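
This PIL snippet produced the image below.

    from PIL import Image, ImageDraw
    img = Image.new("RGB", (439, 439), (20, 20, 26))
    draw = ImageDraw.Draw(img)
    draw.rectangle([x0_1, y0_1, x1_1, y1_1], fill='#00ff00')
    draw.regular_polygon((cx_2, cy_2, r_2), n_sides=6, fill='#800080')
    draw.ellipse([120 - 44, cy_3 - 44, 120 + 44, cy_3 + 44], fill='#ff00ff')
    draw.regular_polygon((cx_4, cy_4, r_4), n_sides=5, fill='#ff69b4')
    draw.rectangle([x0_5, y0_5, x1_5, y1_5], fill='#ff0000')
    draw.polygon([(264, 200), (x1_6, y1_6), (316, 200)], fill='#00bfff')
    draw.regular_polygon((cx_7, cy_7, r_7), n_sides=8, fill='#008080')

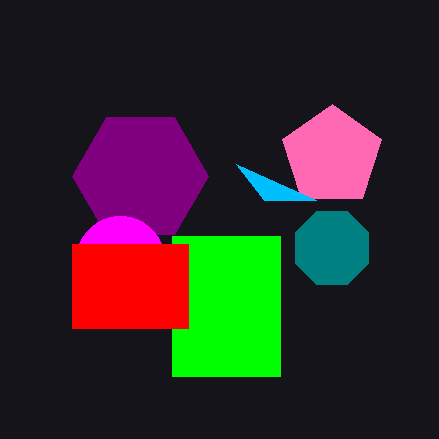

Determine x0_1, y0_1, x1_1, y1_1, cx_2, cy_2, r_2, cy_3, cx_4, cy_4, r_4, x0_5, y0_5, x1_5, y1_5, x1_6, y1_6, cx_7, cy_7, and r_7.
x0_1 = 172, y0_1 = 236, x1_1 = 280, y1_1 = 376, cx_2 = 140, cy_2 = 176, r_2 = 68, cy_3 = 260, cx_4 = 332, cy_4 = 156, r_4 = 52, x0_5 = 72, y0_5 = 244, x1_5 = 188, y1_5 = 328, x1_6 = 236, y1_6 = 164, cx_7 = 332, cy_7 = 248, r_7 = 40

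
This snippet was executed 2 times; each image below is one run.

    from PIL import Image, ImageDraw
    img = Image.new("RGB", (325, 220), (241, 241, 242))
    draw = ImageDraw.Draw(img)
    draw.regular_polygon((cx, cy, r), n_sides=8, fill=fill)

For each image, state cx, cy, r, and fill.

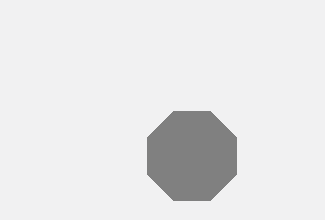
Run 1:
cx = 192
cy = 156
r = 48
fill = 'gray'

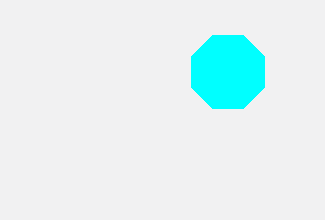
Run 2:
cx = 228, cy = 72, r = 40, fill = 'cyan'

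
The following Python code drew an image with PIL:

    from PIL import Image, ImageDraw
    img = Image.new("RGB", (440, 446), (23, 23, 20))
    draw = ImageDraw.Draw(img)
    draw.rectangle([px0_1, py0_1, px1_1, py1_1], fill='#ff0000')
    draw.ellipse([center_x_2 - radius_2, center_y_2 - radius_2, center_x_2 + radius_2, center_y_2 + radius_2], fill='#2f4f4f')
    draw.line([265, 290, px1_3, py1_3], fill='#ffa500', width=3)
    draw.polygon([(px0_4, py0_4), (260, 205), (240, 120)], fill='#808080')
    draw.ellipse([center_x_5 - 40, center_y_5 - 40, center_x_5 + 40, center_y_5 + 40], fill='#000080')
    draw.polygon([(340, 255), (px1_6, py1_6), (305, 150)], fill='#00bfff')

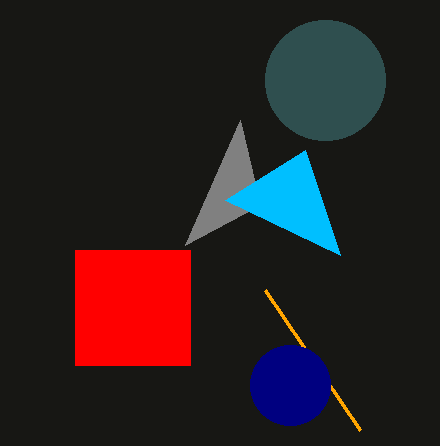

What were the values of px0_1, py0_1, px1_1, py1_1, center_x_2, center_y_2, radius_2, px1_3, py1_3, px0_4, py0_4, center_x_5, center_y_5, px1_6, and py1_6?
px0_1 = 75, py0_1 = 250, px1_1 = 190, py1_1 = 365, center_x_2 = 325, center_y_2 = 80, radius_2 = 60, px1_3 = 360, py1_3 = 430, px0_4 = 185, py0_4 = 245, center_x_5 = 290, center_y_5 = 385, px1_6 = 225, py1_6 = 200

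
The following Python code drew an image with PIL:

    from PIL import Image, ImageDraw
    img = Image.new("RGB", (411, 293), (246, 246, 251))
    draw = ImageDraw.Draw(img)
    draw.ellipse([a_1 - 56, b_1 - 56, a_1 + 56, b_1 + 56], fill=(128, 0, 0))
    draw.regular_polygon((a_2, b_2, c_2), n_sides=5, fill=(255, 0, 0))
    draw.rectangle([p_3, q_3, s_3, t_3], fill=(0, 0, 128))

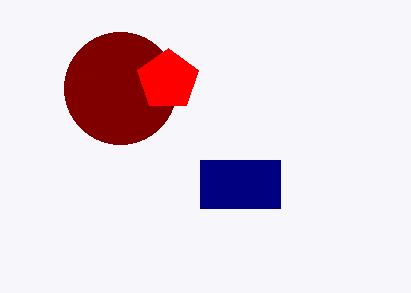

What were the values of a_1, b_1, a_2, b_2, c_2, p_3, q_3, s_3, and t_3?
a_1 = 120, b_1 = 88, a_2 = 168, b_2 = 80, c_2 = 32, p_3 = 200, q_3 = 160, s_3 = 280, t_3 = 208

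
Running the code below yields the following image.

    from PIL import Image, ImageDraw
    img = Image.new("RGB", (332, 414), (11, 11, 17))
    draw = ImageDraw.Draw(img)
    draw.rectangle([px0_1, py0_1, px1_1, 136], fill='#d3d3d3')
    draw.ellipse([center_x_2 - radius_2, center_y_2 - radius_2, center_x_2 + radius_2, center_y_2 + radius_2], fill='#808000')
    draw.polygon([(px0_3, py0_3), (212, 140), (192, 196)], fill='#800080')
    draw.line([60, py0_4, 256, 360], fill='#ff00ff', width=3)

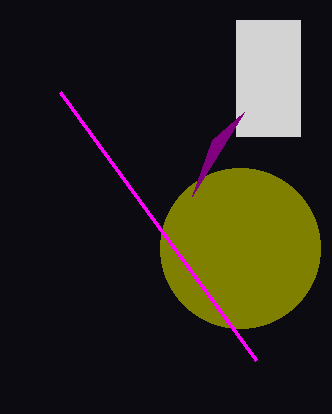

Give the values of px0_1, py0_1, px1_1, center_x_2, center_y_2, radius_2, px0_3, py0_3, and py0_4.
px0_1 = 236, py0_1 = 20, px1_1 = 300, center_x_2 = 240, center_y_2 = 248, radius_2 = 80, px0_3 = 244, py0_3 = 112, py0_4 = 92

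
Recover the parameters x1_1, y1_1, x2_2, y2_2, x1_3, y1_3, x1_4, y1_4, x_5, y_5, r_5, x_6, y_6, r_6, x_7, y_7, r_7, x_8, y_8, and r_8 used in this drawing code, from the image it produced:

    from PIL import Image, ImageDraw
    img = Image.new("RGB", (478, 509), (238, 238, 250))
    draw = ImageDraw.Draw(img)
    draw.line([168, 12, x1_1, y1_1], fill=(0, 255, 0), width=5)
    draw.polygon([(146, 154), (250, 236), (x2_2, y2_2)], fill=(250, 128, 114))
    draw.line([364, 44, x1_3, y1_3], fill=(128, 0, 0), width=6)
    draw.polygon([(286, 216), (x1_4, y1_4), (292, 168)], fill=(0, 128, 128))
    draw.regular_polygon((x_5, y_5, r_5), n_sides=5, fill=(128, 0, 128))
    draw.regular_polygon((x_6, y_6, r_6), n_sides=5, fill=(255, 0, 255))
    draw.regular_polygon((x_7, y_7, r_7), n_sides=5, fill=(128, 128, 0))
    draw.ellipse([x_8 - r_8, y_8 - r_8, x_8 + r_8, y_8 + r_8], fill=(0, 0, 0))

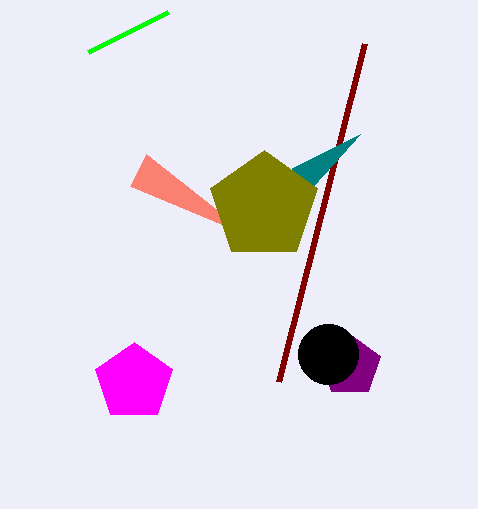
x1_1 = 88
y1_1 = 52
x2_2 = 130
y2_2 = 186
x1_3 = 278
y1_3 = 382
x1_4 = 360
y1_4 = 134
x_5 = 350
y_5 = 366
r_5 = 32
x_6 = 134
y_6 = 382
r_6 = 40
x_7 = 264
y_7 = 206
r_7 = 56
x_8 = 328
y_8 = 354
r_8 = 30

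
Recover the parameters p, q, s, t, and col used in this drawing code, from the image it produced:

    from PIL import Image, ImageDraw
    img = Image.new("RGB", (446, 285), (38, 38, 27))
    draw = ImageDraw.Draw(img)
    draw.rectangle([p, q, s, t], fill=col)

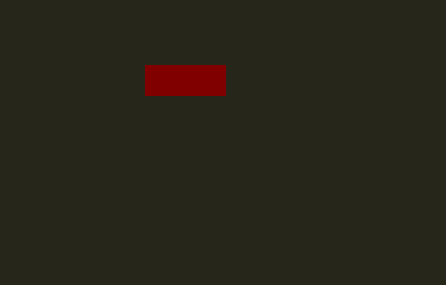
p = 145; q = 65; s = 225; t = 95; col = 'maroon'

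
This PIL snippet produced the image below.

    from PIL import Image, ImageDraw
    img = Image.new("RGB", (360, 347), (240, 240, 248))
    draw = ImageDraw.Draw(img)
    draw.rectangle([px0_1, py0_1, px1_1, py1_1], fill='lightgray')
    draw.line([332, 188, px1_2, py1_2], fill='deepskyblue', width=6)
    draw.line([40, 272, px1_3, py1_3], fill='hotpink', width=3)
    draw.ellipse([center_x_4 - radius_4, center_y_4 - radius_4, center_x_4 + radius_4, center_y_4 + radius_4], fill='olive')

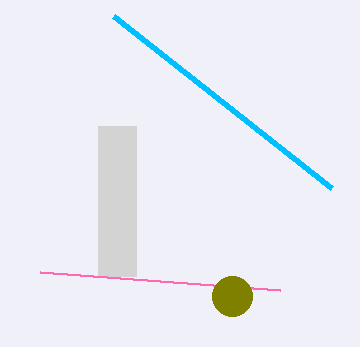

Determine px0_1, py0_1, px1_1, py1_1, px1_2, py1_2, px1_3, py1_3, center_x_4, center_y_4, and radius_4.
px0_1 = 98
py0_1 = 126
px1_1 = 136
py1_1 = 276
px1_2 = 114
py1_2 = 16
px1_3 = 280
py1_3 = 290
center_x_4 = 232
center_y_4 = 296
radius_4 = 20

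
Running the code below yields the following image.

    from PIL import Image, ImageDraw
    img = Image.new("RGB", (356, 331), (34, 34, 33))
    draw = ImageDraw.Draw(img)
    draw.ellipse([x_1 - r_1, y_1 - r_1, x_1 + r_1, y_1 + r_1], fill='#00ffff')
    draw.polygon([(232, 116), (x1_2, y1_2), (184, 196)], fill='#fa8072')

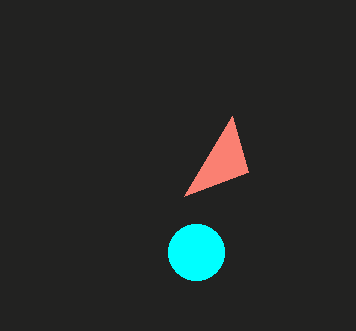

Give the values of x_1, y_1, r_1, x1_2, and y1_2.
x_1 = 196, y_1 = 252, r_1 = 28, x1_2 = 248, y1_2 = 172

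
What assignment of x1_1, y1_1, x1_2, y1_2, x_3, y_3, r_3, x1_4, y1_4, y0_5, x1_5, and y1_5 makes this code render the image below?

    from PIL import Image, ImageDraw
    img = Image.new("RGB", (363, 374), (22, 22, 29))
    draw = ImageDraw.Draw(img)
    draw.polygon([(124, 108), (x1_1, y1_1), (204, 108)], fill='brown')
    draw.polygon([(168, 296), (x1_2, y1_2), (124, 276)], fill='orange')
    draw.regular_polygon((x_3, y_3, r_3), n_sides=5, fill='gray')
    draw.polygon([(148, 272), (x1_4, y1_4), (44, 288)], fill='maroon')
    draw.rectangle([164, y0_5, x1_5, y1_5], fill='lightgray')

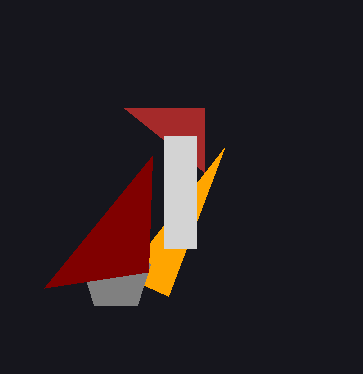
x1_1 = 204, y1_1 = 172, x1_2 = 224, y1_2 = 148, x_3 = 116, y_3 = 276, r_3 = 36, x1_4 = 152, y1_4 = 156, y0_5 = 136, x1_5 = 196, y1_5 = 248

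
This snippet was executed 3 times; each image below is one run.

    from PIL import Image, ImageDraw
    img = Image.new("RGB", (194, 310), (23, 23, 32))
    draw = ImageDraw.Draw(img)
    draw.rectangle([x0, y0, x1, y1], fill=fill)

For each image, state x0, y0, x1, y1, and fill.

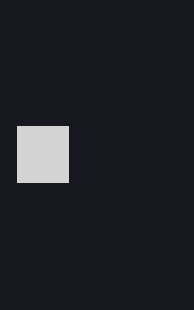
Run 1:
x0 = 17, y0 = 126, x1 = 68, y1 = 182, fill = 'lightgray'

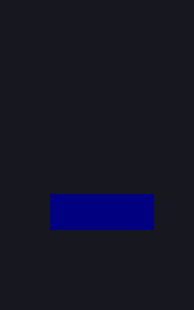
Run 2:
x0 = 50, y0 = 194, x1 = 153, y1 = 229, fill = 'navy'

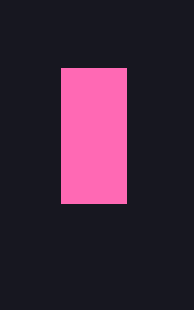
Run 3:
x0 = 61; y0 = 68; x1 = 126; y1 = 203; fill = 'hotpink'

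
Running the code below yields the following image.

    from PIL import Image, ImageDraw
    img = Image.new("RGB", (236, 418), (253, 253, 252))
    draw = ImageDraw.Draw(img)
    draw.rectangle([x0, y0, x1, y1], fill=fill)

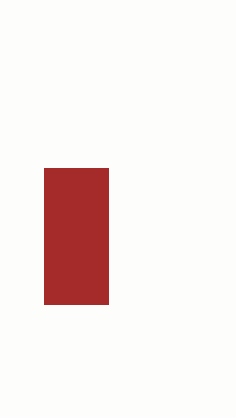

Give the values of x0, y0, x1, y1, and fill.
x0 = 44, y0 = 168, x1 = 108, y1 = 304, fill = 'brown'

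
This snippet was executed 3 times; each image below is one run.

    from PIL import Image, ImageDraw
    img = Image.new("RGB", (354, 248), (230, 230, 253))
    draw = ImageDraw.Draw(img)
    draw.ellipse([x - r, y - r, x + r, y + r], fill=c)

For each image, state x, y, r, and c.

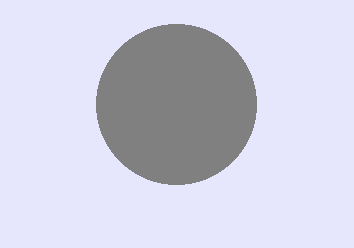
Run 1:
x = 176, y = 104, r = 80, c = 'gray'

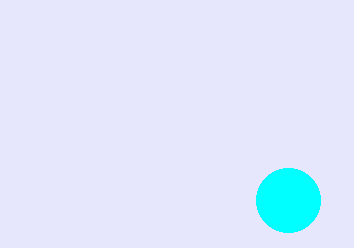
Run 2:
x = 288, y = 200, r = 32, c = 'cyan'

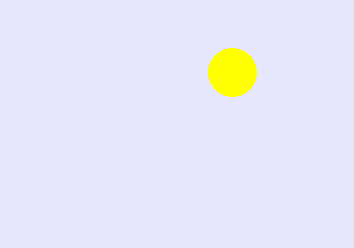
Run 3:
x = 232, y = 72, r = 24, c = 'yellow'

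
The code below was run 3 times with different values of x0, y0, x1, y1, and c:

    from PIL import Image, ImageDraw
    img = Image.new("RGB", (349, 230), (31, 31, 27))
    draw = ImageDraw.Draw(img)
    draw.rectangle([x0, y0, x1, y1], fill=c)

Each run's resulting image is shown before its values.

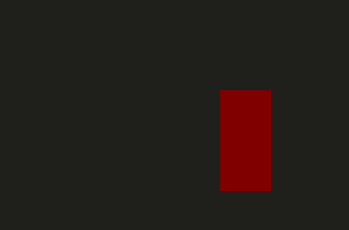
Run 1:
x0 = 220, y0 = 90, x1 = 270, y1 = 190, c = 'maroon'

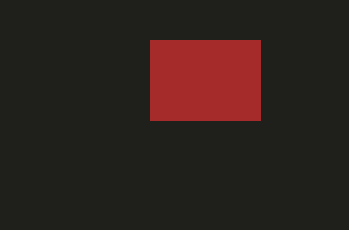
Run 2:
x0 = 150; y0 = 40; x1 = 260; y1 = 120; c = 'brown'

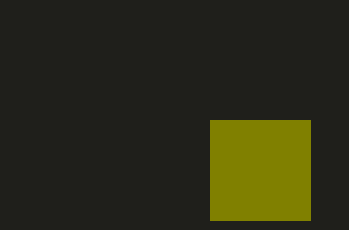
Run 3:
x0 = 210
y0 = 120
x1 = 310
y1 = 220
c = 'olive'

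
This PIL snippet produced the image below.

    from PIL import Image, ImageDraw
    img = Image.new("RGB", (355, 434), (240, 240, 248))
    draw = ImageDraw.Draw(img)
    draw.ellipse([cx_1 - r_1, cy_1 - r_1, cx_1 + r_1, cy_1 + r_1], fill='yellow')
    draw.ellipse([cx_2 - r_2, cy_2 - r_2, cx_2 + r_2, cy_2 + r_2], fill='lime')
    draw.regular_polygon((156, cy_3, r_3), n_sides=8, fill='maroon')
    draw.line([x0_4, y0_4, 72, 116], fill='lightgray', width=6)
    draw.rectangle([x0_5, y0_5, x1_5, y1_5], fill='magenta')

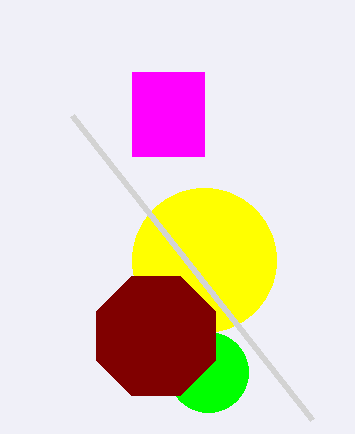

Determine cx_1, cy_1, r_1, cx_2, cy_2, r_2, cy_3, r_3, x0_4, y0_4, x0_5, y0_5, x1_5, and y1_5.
cx_1 = 204; cy_1 = 260; r_1 = 72; cx_2 = 208; cy_2 = 372; r_2 = 40; cy_3 = 336; r_3 = 64; x0_4 = 312; y0_4 = 420; x0_5 = 132; y0_5 = 72; x1_5 = 204; y1_5 = 156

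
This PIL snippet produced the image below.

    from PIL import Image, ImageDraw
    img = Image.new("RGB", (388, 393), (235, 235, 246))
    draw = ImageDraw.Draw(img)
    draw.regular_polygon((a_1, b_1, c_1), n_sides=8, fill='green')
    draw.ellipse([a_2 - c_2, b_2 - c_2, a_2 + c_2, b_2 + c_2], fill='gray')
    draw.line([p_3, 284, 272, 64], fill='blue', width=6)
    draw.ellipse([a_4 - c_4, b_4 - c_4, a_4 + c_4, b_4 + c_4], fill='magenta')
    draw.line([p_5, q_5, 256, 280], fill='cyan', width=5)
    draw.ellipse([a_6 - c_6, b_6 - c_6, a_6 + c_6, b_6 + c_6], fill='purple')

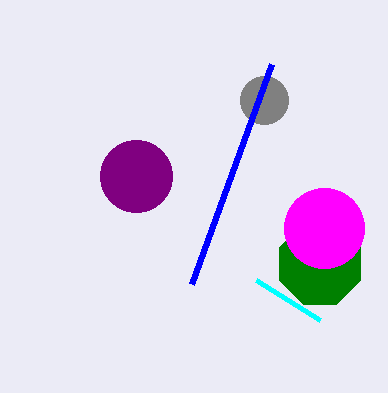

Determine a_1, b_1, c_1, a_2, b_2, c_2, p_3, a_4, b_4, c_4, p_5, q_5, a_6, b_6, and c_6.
a_1 = 320
b_1 = 264
c_1 = 44
a_2 = 264
b_2 = 100
c_2 = 24
p_3 = 192
a_4 = 324
b_4 = 228
c_4 = 40
p_5 = 320
q_5 = 320
a_6 = 136
b_6 = 176
c_6 = 36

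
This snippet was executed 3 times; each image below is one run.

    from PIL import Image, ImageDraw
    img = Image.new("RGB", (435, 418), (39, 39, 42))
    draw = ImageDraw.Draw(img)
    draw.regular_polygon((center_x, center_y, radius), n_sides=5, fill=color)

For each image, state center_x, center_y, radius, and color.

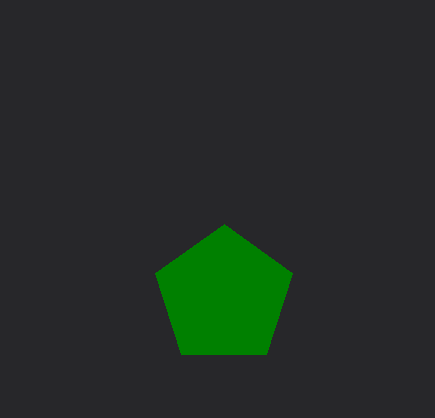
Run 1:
center_x = 224
center_y = 296
radius = 72
color = 'green'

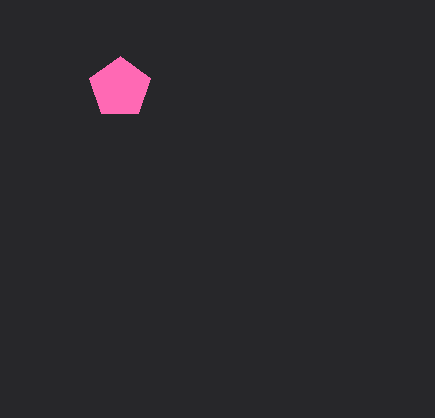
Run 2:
center_x = 120; center_y = 88; radius = 32; color = 'hotpink'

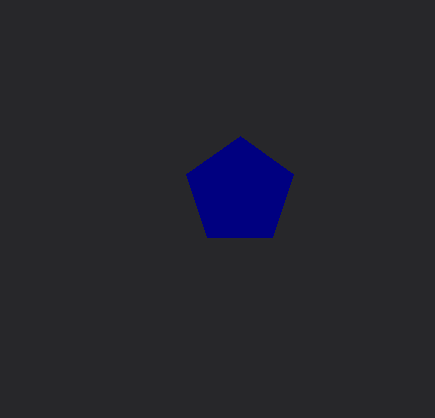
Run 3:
center_x = 240
center_y = 192
radius = 56
color = 'navy'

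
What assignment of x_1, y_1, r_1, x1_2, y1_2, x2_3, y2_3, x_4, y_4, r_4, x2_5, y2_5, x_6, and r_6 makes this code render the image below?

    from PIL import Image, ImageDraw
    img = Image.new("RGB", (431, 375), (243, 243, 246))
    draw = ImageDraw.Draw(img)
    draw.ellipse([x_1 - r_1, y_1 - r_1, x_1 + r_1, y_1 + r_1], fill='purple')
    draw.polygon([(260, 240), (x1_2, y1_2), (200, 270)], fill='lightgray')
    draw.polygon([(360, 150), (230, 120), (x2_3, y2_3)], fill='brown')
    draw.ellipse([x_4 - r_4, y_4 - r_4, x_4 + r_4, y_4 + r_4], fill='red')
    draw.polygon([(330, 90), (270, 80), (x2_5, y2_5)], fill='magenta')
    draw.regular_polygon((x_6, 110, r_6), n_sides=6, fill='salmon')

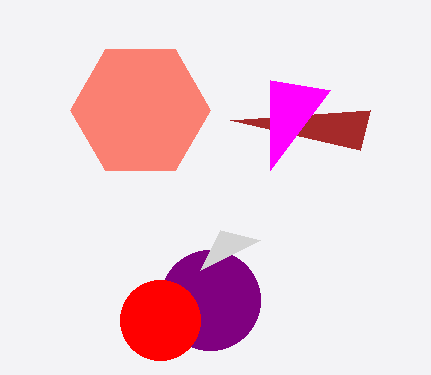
x_1 = 210; y_1 = 300; r_1 = 50; x1_2 = 220; y1_2 = 230; x2_3 = 370; y2_3 = 110; x_4 = 160; y_4 = 320; r_4 = 40; x2_5 = 270; y2_5 = 170; x_6 = 140; r_6 = 70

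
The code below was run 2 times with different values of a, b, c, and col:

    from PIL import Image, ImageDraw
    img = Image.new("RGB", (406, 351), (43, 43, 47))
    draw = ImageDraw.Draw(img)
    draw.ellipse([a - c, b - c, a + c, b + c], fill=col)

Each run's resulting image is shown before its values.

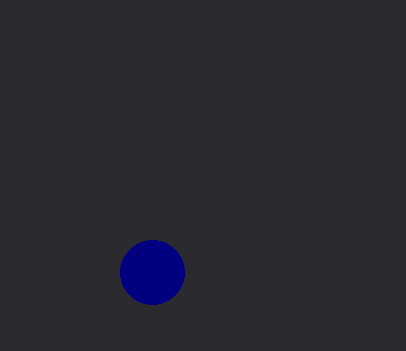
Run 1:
a = 152
b = 272
c = 32
col = 'navy'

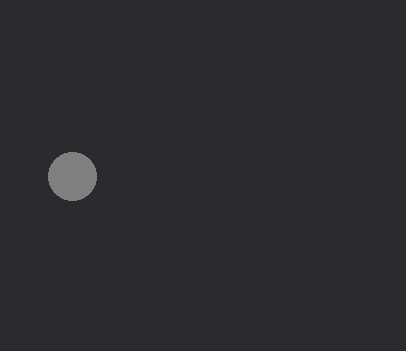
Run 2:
a = 72
b = 176
c = 24
col = 'gray'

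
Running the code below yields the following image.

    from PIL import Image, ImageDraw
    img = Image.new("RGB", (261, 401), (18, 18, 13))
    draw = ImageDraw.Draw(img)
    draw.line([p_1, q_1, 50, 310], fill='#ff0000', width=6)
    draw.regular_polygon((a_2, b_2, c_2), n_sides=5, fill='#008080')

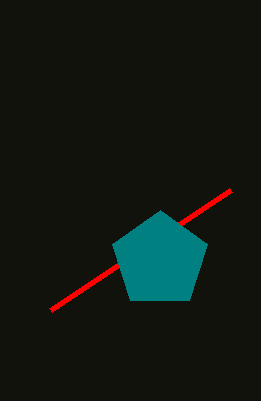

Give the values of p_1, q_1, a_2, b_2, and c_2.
p_1 = 230, q_1 = 190, a_2 = 160, b_2 = 260, c_2 = 50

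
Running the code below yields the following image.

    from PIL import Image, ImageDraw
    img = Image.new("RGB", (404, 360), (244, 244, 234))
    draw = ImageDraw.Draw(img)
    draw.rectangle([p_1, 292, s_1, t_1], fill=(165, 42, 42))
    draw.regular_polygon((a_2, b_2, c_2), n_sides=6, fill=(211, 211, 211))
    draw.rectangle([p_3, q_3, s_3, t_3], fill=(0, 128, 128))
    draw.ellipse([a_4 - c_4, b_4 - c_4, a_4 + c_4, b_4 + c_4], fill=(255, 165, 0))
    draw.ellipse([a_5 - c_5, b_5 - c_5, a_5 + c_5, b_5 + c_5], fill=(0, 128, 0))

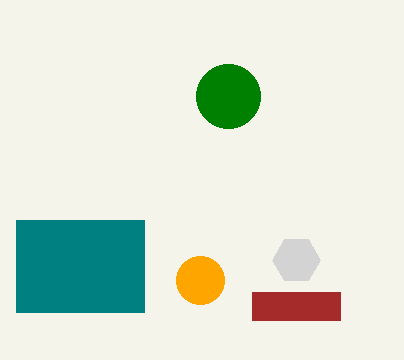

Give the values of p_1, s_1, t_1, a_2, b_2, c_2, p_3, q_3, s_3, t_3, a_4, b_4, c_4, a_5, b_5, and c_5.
p_1 = 252; s_1 = 340; t_1 = 320; a_2 = 296; b_2 = 260; c_2 = 24; p_3 = 16; q_3 = 220; s_3 = 144; t_3 = 312; a_4 = 200; b_4 = 280; c_4 = 24; a_5 = 228; b_5 = 96; c_5 = 32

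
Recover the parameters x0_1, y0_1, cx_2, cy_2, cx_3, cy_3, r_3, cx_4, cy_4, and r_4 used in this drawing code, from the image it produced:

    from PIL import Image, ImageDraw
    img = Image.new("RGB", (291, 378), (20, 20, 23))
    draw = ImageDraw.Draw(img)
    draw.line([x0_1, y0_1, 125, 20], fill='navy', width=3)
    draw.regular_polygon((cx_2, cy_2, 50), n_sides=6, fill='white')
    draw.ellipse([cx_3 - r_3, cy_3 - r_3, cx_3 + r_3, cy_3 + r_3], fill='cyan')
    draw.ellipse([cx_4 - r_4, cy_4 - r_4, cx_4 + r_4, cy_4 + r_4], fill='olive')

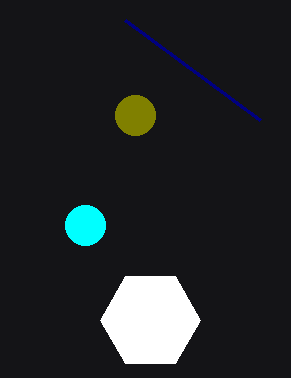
x0_1 = 260
y0_1 = 120
cx_2 = 150
cy_2 = 320
cx_3 = 85
cy_3 = 225
r_3 = 20
cx_4 = 135
cy_4 = 115
r_4 = 20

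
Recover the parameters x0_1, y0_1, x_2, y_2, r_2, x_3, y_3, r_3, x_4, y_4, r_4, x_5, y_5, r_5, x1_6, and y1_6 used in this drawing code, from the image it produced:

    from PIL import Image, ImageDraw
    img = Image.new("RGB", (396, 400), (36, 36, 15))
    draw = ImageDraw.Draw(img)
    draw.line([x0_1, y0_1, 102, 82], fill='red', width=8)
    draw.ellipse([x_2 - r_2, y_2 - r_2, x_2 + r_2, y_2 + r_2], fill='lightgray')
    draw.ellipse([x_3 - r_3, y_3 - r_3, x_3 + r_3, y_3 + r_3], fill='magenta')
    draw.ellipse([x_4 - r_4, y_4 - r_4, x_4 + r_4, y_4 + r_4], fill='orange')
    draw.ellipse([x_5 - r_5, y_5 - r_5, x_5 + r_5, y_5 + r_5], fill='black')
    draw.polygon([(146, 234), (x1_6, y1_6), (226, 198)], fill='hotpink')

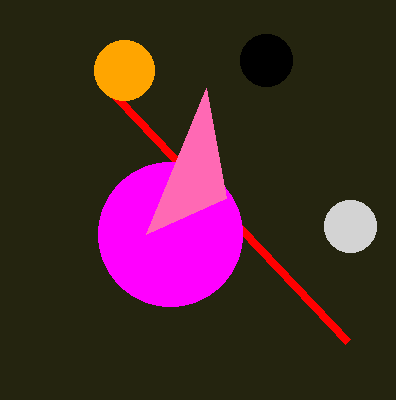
x0_1 = 348, y0_1 = 342, x_2 = 350, y_2 = 226, r_2 = 26, x_3 = 170, y_3 = 234, r_3 = 72, x_4 = 124, y_4 = 70, r_4 = 30, x_5 = 266, y_5 = 60, r_5 = 26, x1_6 = 206, y1_6 = 88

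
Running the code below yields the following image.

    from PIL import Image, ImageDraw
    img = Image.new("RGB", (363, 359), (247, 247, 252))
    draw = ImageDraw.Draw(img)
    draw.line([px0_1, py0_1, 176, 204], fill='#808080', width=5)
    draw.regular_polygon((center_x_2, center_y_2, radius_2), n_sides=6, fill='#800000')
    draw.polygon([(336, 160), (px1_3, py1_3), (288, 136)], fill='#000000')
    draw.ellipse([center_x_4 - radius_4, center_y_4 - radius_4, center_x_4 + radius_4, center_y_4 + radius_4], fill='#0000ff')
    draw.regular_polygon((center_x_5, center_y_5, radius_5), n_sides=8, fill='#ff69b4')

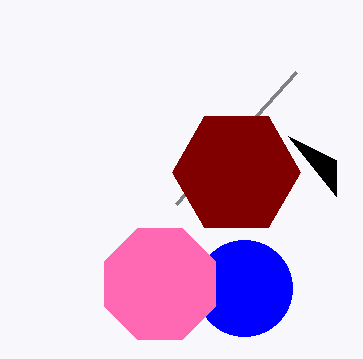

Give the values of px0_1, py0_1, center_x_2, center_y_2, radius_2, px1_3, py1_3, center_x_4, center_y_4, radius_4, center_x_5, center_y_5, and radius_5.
px0_1 = 296, py0_1 = 72, center_x_2 = 236, center_y_2 = 172, radius_2 = 64, px1_3 = 336, py1_3 = 196, center_x_4 = 244, center_y_4 = 288, radius_4 = 48, center_x_5 = 160, center_y_5 = 284, radius_5 = 60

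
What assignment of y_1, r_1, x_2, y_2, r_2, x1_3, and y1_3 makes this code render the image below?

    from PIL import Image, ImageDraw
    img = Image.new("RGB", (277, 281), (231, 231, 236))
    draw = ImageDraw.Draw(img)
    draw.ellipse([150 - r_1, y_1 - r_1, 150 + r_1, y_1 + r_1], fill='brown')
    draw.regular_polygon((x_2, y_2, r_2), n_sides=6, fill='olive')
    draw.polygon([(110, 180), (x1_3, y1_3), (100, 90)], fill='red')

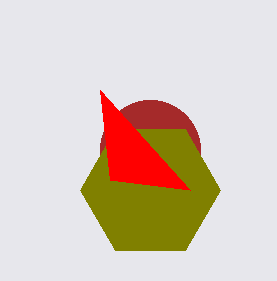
y_1 = 150; r_1 = 50; x_2 = 150; y_2 = 190; r_2 = 70; x1_3 = 190; y1_3 = 190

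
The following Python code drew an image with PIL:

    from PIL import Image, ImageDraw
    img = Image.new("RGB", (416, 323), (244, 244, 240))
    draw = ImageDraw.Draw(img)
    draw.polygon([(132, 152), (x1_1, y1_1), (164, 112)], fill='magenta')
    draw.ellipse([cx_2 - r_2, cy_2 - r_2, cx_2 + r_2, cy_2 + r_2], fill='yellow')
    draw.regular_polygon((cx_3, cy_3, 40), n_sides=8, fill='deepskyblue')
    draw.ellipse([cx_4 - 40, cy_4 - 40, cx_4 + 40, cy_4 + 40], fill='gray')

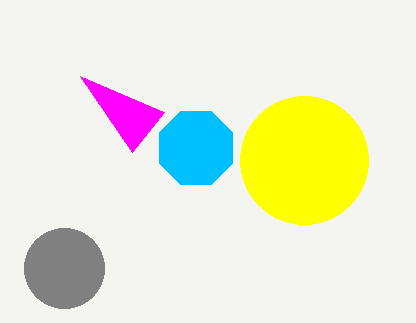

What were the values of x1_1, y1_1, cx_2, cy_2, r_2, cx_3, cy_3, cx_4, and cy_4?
x1_1 = 80
y1_1 = 76
cx_2 = 304
cy_2 = 160
r_2 = 64
cx_3 = 196
cy_3 = 148
cx_4 = 64
cy_4 = 268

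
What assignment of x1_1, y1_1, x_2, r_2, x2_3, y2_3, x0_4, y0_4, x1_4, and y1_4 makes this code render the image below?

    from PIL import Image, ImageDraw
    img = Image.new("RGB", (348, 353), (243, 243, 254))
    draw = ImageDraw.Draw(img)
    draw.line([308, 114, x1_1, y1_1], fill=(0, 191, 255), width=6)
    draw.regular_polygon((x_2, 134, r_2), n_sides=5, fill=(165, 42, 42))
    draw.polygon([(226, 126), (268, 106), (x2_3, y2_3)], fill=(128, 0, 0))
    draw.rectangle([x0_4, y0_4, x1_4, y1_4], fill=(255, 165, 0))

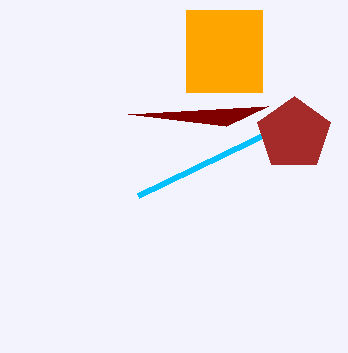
x1_1 = 138; y1_1 = 196; x_2 = 294; r_2 = 38; x2_3 = 128; y2_3 = 114; x0_4 = 186; y0_4 = 10; x1_4 = 262; y1_4 = 92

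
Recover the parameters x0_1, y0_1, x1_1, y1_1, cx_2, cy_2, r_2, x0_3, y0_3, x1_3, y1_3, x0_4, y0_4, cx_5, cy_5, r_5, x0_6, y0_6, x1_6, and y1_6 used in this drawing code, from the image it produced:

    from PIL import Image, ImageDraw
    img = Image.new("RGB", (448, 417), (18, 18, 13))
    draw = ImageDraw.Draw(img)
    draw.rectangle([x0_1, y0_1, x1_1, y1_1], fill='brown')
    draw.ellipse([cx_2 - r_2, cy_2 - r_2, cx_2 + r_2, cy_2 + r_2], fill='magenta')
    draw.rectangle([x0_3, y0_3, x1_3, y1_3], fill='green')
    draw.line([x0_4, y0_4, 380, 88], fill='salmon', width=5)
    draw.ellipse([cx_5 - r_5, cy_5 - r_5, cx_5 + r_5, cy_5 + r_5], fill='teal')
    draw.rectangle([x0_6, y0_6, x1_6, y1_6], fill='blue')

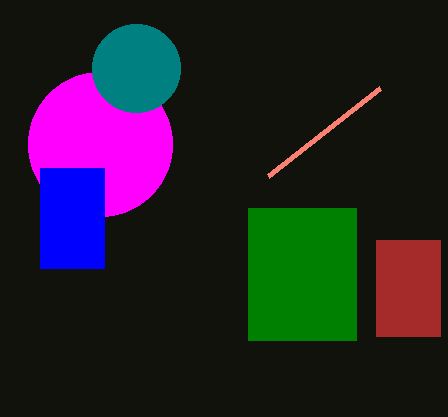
x0_1 = 376
y0_1 = 240
x1_1 = 440
y1_1 = 336
cx_2 = 100
cy_2 = 144
r_2 = 72
x0_3 = 248
y0_3 = 208
x1_3 = 356
y1_3 = 340
x0_4 = 268
y0_4 = 176
cx_5 = 136
cy_5 = 68
r_5 = 44
x0_6 = 40
y0_6 = 168
x1_6 = 104
y1_6 = 268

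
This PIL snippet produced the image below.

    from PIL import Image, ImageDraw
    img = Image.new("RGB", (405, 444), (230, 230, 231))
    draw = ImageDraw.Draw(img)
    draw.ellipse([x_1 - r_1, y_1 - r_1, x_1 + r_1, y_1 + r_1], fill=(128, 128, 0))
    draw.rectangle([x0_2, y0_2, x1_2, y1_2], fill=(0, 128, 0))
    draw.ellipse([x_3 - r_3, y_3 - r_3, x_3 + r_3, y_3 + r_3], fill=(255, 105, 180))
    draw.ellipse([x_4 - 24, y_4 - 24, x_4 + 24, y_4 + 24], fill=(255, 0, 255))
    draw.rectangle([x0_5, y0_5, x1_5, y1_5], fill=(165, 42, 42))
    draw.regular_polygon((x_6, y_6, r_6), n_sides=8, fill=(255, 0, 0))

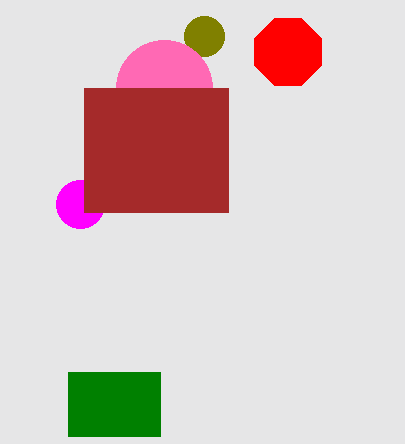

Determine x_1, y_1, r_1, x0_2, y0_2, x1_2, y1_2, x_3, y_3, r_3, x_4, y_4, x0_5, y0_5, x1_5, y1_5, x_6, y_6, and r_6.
x_1 = 204; y_1 = 36; r_1 = 20; x0_2 = 68; y0_2 = 372; x1_2 = 160; y1_2 = 436; x_3 = 164; y_3 = 88; r_3 = 48; x_4 = 80; y_4 = 204; x0_5 = 84; y0_5 = 88; x1_5 = 228; y1_5 = 212; x_6 = 288; y_6 = 52; r_6 = 36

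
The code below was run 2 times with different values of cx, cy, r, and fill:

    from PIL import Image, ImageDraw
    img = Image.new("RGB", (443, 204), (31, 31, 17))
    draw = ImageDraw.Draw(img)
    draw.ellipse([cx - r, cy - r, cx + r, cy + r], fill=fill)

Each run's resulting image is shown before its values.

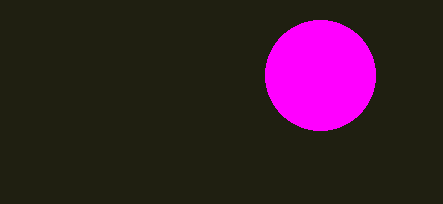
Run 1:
cx = 320; cy = 75; r = 55; fill = 'magenta'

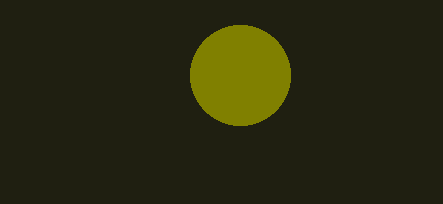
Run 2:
cx = 240
cy = 75
r = 50
fill = 'olive'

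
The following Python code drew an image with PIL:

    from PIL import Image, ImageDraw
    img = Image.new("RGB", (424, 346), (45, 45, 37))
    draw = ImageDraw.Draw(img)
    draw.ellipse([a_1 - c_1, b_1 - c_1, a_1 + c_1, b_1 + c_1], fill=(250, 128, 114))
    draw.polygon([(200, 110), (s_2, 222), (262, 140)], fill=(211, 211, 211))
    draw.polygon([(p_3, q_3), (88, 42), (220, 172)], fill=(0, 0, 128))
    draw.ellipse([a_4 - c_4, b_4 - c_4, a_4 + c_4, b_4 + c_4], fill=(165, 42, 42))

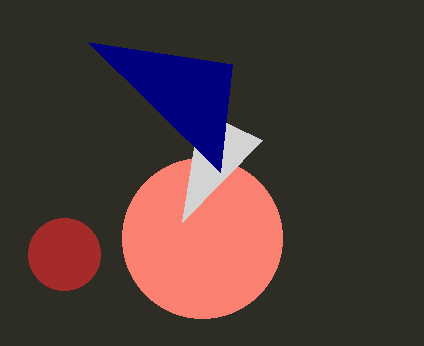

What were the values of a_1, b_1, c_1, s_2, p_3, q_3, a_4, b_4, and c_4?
a_1 = 202; b_1 = 238; c_1 = 80; s_2 = 182; p_3 = 232; q_3 = 64; a_4 = 64; b_4 = 254; c_4 = 36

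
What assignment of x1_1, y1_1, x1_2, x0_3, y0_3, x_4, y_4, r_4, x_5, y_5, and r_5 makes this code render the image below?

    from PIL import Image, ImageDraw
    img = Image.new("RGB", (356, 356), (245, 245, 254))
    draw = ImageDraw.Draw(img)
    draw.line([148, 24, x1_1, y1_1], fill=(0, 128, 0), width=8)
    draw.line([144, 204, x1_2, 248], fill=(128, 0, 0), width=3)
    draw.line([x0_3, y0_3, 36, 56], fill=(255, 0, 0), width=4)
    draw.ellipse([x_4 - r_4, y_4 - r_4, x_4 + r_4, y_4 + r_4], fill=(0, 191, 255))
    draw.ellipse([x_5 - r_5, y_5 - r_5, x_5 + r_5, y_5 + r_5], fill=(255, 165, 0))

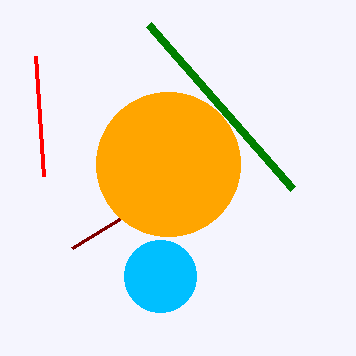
x1_1 = 292, y1_1 = 188, x1_2 = 72, x0_3 = 44, y0_3 = 176, x_4 = 160, y_4 = 276, r_4 = 36, x_5 = 168, y_5 = 164, r_5 = 72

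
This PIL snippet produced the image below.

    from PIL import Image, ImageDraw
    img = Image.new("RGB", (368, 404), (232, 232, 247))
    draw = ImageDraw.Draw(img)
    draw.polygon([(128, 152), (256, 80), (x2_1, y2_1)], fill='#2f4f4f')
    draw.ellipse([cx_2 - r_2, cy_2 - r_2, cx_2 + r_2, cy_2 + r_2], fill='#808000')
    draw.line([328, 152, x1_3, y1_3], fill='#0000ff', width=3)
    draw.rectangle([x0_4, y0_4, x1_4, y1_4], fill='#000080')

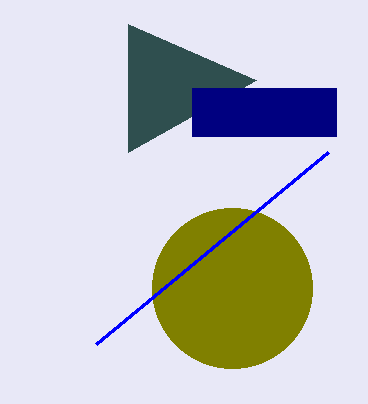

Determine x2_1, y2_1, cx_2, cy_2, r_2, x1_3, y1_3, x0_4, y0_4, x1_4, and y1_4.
x2_1 = 128; y2_1 = 24; cx_2 = 232; cy_2 = 288; r_2 = 80; x1_3 = 96; y1_3 = 344; x0_4 = 192; y0_4 = 88; x1_4 = 336; y1_4 = 136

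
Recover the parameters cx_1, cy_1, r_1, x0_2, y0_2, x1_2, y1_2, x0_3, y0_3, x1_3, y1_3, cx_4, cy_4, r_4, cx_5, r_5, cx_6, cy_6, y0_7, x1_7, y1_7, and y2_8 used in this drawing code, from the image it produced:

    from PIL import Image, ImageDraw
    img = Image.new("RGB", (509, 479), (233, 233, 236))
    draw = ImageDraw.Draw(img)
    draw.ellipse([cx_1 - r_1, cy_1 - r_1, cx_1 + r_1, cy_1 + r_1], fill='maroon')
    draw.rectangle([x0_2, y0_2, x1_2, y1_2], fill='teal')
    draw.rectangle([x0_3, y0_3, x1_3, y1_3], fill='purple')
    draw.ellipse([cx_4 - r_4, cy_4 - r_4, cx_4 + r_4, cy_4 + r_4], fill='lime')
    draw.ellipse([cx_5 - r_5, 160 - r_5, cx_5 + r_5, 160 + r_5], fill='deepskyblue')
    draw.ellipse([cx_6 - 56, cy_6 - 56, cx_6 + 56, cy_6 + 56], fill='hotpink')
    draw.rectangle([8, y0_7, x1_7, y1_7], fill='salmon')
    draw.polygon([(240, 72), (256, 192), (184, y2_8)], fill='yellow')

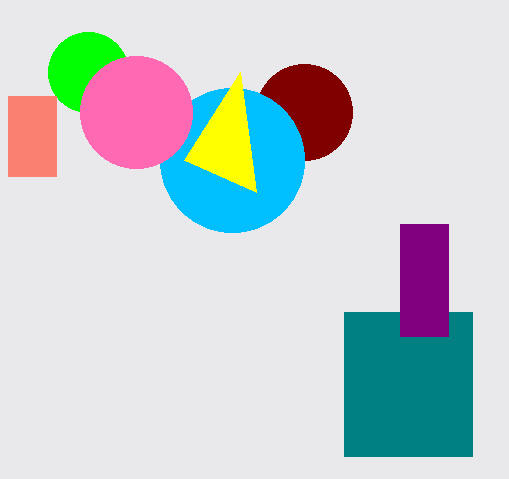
cx_1 = 304, cy_1 = 112, r_1 = 48, x0_2 = 344, y0_2 = 312, x1_2 = 472, y1_2 = 456, x0_3 = 400, y0_3 = 224, x1_3 = 448, y1_3 = 336, cx_4 = 88, cy_4 = 72, r_4 = 40, cx_5 = 232, r_5 = 72, cx_6 = 136, cy_6 = 112, y0_7 = 96, x1_7 = 56, y1_7 = 176, y2_8 = 160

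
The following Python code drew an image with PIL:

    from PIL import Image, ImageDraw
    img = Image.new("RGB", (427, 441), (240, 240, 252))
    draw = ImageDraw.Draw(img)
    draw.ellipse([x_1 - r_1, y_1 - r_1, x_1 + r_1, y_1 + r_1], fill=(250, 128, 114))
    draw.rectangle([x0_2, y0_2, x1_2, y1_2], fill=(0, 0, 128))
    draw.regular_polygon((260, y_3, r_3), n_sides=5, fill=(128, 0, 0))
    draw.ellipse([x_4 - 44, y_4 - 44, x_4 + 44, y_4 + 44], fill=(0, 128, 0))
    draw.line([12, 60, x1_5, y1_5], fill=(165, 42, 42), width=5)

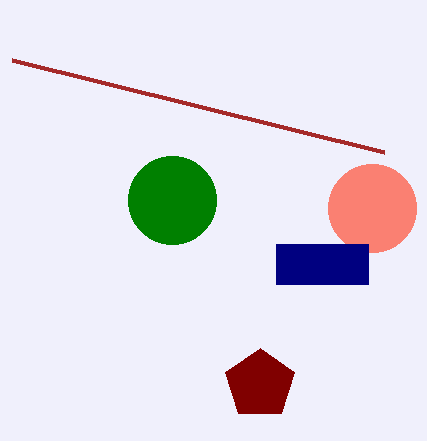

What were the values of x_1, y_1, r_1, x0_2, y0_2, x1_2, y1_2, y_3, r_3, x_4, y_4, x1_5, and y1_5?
x_1 = 372; y_1 = 208; r_1 = 44; x0_2 = 276; y0_2 = 244; x1_2 = 368; y1_2 = 284; y_3 = 384; r_3 = 36; x_4 = 172; y_4 = 200; x1_5 = 384; y1_5 = 152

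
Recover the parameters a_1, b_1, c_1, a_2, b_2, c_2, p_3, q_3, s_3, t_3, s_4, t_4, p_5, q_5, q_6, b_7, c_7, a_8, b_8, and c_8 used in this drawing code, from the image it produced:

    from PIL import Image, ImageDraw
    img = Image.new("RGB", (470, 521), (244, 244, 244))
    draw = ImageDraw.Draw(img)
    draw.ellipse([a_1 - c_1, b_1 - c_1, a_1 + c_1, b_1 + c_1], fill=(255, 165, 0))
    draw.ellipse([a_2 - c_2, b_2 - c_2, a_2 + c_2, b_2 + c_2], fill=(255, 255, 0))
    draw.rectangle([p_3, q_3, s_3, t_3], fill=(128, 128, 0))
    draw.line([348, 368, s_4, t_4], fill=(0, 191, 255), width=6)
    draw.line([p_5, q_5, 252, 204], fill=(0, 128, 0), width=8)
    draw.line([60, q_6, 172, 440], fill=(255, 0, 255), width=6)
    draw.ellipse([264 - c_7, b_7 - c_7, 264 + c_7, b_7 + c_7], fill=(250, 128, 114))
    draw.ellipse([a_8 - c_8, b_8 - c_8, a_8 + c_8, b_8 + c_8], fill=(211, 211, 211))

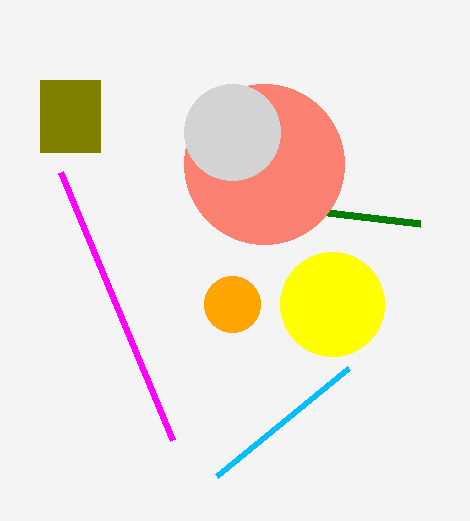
a_1 = 232, b_1 = 304, c_1 = 28, a_2 = 332, b_2 = 304, c_2 = 52, p_3 = 40, q_3 = 80, s_3 = 100, t_3 = 152, s_4 = 216, t_4 = 476, p_5 = 420, q_5 = 224, q_6 = 172, b_7 = 164, c_7 = 80, a_8 = 232, b_8 = 132, c_8 = 48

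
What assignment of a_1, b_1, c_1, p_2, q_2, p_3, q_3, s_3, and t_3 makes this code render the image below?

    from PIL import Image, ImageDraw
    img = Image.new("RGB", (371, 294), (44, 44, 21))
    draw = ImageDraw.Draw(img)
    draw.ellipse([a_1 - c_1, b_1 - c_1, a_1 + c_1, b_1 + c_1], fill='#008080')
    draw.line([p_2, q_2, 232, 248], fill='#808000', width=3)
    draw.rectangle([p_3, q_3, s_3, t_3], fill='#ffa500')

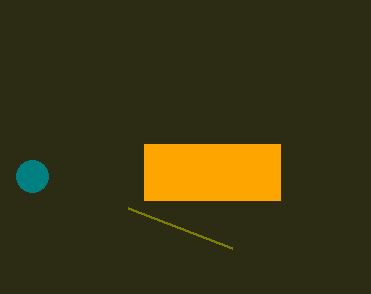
a_1 = 32, b_1 = 176, c_1 = 16, p_2 = 128, q_2 = 208, p_3 = 144, q_3 = 144, s_3 = 280, t_3 = 200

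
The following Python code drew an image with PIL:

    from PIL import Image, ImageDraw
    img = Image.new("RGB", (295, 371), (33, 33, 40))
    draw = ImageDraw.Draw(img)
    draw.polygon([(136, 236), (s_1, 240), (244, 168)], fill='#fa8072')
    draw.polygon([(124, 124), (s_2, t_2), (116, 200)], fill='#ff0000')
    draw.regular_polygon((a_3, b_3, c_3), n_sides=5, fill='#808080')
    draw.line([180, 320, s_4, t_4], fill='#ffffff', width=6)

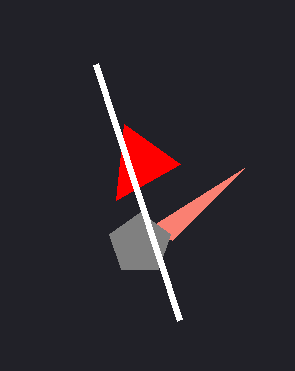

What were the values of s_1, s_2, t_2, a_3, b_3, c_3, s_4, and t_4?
s_1 = 172
s_2 = 180
t_2 = 164
a_3 = 140
b_3 = 244
c_3 = 32
s_4 = 96
t_4 = 64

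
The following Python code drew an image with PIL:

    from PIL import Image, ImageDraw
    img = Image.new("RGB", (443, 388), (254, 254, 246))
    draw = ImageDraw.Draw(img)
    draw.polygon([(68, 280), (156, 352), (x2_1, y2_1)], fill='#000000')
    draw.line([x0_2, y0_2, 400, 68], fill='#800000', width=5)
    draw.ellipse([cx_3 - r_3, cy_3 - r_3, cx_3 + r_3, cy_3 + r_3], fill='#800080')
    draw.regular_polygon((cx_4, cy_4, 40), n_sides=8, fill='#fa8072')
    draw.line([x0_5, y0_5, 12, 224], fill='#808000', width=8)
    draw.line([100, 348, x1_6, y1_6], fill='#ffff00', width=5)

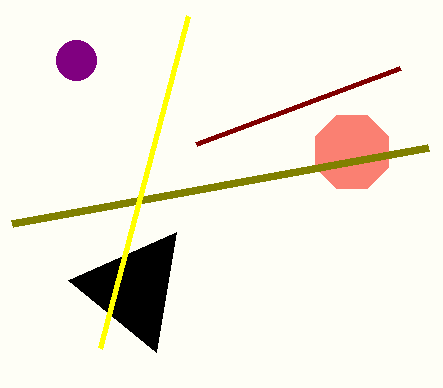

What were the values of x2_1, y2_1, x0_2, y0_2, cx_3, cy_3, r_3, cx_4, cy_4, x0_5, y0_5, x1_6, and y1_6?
x2_1 = 176; y2_1 = 232; x0_2 = 196; y0_2 = 144; cx_3 = 76; cy_3 = 60; r_3 = 20; cx_4 = 352; cy_4 = 152; x0_5 = 428; y0_5 = 148; x1_6 = 188; y1_6 = 16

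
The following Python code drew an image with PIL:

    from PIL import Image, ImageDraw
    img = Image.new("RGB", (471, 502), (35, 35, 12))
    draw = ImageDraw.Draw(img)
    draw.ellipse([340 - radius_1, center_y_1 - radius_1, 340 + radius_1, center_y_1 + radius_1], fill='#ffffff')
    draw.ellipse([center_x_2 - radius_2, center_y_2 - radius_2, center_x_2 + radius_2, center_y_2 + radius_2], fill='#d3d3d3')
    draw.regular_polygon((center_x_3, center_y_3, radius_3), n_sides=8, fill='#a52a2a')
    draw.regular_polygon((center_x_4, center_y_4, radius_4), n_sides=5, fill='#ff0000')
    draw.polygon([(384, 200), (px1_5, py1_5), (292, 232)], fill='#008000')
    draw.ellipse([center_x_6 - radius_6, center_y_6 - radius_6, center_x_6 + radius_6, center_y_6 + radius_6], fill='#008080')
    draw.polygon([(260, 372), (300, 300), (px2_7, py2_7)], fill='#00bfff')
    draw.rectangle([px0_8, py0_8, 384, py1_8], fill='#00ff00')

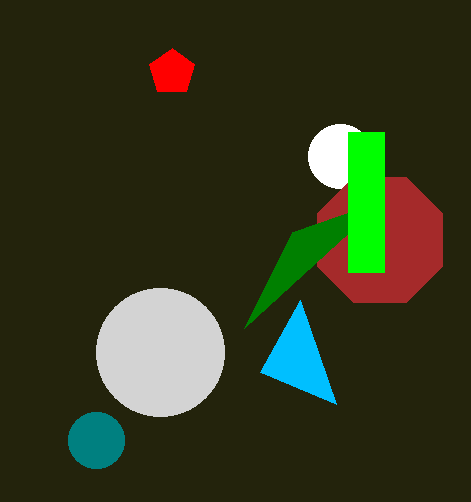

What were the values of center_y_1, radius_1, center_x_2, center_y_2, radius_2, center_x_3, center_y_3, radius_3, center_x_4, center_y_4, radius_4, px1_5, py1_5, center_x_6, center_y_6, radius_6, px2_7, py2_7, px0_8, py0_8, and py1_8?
center_y_1 = 156
radius_1 = 32
center_x_2 = 160
center_y_2 = 352
radius_2 = 64
center_x_3 = 380
center_y_3 = 240
radius_3 = 68
center_x_4 = 172
center_y_4 = 72
radius_4 = 24
px1_5 = 244
py1_5 = 328
center_x_6 = 96
center_y_6 = 440
radius_6 = 28
px2_7 = 336
py2_7 = 404
px0_8 = 348
py0_8 = 132
py1_8 = 272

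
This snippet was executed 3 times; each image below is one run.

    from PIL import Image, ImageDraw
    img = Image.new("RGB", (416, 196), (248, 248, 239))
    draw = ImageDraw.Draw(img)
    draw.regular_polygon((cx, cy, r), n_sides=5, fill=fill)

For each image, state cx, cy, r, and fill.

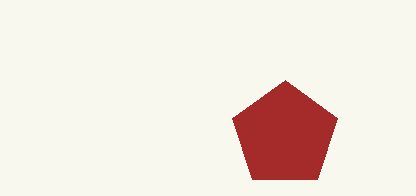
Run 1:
cx = 285, cy = 135, r = 55, fill = 'brown'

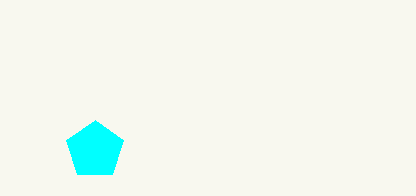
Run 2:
cx = 95, cy = 150, r = 30, fill = 'cyan'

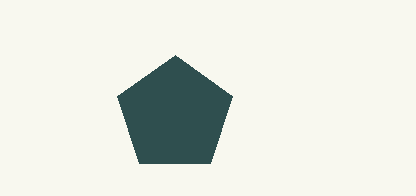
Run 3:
cx = 175
cy = 115
r = 60
fill = 'darkslategray'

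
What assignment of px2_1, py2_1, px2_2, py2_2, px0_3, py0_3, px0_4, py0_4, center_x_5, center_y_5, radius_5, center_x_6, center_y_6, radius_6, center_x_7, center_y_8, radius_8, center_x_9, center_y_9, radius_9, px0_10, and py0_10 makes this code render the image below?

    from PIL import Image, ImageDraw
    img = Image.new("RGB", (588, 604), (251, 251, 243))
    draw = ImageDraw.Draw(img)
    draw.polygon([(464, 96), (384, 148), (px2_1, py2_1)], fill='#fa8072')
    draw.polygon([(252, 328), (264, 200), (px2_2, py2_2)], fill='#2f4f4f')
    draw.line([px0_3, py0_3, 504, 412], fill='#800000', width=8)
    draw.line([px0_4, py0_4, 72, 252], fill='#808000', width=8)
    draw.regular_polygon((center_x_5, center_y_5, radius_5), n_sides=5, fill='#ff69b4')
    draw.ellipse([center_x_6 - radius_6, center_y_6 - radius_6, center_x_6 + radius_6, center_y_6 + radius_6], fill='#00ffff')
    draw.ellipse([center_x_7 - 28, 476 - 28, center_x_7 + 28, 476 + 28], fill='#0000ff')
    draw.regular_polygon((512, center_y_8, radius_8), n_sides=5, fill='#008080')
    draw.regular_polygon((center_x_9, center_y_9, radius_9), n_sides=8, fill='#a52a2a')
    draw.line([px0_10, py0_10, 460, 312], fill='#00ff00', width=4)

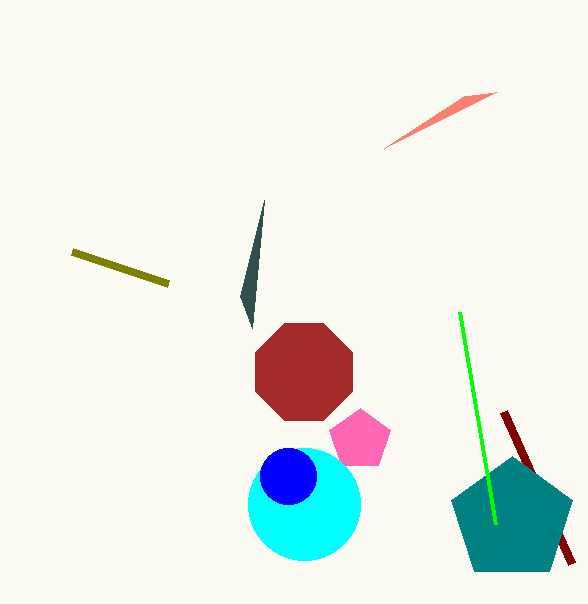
px2_1 = 496
py2_1 = 92
px2_2 = 240
py2_2 = 296
px0_3 = 572
py0_3 = 564
px0_4 = 168
py0_4 = 284
center_x_5 = 360
center_y_5 = 440
radius_5 = 32
center_x_6 = 304
center_y_6 = 504
radius_6 = 56
center_x_7 = 288
center_y_8 = 520
radius_8 = 64
center_x_9 = 304
center_y_9 = 372
radius_9 = 52
px0_10 = 496
py0_10 = 524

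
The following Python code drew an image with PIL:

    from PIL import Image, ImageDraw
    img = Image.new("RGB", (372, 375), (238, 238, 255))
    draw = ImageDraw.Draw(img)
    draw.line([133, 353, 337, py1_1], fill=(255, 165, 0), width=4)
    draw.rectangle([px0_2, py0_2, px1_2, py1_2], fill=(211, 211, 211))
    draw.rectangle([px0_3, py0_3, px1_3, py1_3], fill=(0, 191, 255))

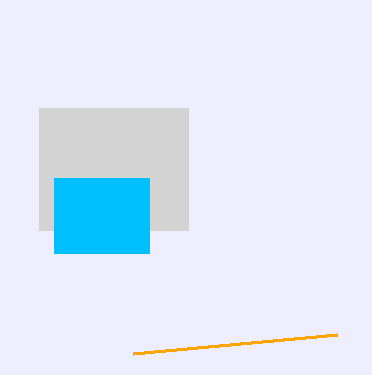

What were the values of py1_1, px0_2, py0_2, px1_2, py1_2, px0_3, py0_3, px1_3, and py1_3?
py1_1 = 334; px0_2 = 39; py0_2 = 108; px1_2 = 188; py1_2 = 230; px0_3 = 54; py0_3 = 178; px1_3 = 149; py1_3 = 253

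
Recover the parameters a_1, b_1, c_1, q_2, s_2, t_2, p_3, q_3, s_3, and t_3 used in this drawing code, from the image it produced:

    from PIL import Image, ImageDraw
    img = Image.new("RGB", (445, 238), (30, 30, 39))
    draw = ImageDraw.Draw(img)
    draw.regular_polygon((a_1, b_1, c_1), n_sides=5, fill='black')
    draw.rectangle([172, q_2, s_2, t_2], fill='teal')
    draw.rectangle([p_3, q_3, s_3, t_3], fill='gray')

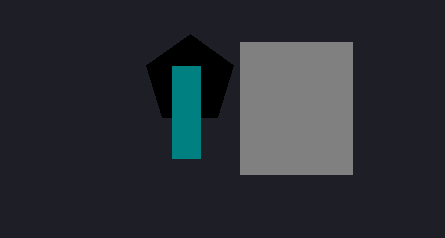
a_1 = 190
b_1 = 80
c_1 = 46
q_2 = 66
s_2 = 200
t_2 = 158
p_3 = 240
q_3 = 42
s_3 = 352
t_3 = 174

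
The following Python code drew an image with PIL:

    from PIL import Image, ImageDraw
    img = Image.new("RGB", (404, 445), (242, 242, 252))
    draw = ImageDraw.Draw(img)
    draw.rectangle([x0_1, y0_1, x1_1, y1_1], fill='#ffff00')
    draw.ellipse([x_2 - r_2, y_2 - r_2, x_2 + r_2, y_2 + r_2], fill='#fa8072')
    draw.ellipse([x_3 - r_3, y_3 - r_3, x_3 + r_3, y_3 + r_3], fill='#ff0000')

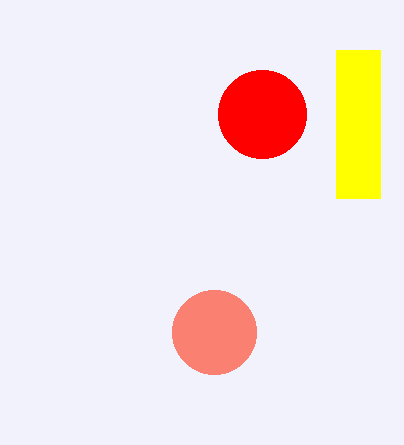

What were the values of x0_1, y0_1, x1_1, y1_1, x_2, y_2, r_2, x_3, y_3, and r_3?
x0_1 = 336, y0_1 = 50, x1_1 = 380, y1_1 = 198, x_2 = 214, y_2 = 332, r_2 = 42, x_3 = 262, y_3 = 114, r_3 = 44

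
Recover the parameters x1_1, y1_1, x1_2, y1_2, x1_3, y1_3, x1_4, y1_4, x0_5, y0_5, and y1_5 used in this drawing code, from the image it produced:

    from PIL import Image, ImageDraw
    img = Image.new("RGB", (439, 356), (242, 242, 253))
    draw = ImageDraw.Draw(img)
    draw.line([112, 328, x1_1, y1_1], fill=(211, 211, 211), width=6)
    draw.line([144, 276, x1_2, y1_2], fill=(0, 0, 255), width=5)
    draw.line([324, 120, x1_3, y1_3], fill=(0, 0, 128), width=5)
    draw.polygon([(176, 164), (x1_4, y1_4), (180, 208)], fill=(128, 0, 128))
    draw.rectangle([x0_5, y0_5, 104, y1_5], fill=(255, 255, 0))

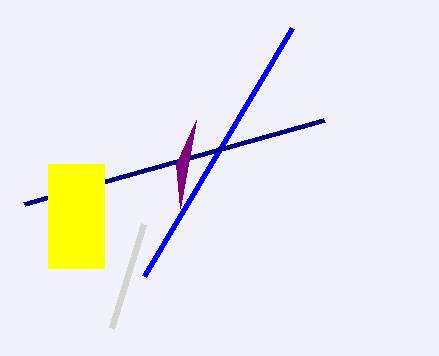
x1_1 = 144
y1_1 = 224
x1_2 = 292
y1_2 = 28
x1_3 = 24
y1_3 = 204
x1_4 = 196
y1_4 = 120
x0_5 = 48
y0_5 = 164
y1_5 = 268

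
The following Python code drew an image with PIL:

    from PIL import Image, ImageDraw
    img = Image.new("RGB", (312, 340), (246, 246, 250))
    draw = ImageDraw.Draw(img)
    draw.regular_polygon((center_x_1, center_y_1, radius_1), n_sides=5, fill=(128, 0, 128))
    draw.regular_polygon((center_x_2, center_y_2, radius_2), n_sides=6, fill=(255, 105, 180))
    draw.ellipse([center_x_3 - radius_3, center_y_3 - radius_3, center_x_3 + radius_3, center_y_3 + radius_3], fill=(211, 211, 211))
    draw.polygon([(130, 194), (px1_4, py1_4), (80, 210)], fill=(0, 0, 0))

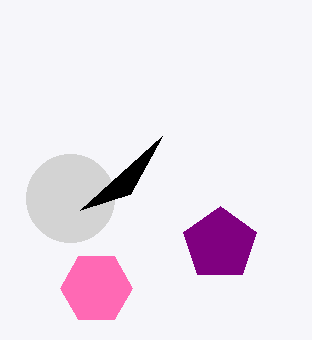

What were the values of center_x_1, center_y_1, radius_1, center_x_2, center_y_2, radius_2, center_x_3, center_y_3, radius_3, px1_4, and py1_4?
center_x_1 = 220
center_y_1 = 244
radius_1 = 38
center_x_2 = 96
center_y_2 = 288
radius_2 = 36
center_x_3 = 70
center_y_3 = 198
radius_3 = 44
px1_4 = 162
py1_4 = 136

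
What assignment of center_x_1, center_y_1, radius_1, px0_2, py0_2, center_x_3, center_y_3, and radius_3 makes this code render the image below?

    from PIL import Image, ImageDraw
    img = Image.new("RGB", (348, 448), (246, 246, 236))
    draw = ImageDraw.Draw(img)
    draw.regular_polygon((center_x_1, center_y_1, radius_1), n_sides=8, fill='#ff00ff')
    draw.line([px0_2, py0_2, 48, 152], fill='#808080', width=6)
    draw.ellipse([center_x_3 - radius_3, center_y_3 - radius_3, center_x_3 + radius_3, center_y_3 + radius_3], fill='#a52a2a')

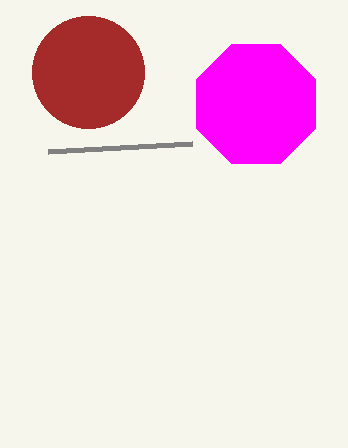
center_x_1 = 256, center_y_1 = 104, radius_1 = 64, px0_2 = 192, py0_2 = 144, center_x_3 = 88, center_y_3 = 72, radius_3 = 56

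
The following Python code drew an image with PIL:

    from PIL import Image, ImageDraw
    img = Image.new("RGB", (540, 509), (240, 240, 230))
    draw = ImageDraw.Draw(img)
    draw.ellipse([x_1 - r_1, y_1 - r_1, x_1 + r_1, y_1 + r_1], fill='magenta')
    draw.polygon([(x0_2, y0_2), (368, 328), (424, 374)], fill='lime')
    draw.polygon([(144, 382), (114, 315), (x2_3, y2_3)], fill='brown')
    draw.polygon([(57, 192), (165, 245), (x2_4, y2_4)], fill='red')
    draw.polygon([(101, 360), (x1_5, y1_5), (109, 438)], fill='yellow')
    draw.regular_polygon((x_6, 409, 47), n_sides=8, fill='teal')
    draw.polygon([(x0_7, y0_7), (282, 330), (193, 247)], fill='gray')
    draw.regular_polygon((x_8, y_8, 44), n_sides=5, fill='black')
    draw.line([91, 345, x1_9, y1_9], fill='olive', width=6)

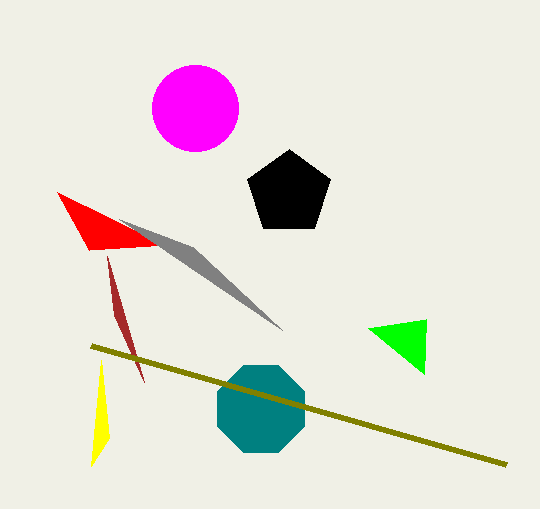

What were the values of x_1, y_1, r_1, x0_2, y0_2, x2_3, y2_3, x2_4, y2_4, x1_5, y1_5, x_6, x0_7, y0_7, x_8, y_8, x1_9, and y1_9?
x_1 = 195; y_1 = 108; r_1 = 43; x0_2 = 426; y0_2 = 319; x2_3 = 107; y2_3 = 256; x2_4 = 89; y2_4 = 250; x1_5 = 91; y1_5 = 466; x_6 = 261; x0_7 = 119; y0_7 = 219; x_8 = 289; y_8 = 193; x1_9 = 506; y1_9 = 464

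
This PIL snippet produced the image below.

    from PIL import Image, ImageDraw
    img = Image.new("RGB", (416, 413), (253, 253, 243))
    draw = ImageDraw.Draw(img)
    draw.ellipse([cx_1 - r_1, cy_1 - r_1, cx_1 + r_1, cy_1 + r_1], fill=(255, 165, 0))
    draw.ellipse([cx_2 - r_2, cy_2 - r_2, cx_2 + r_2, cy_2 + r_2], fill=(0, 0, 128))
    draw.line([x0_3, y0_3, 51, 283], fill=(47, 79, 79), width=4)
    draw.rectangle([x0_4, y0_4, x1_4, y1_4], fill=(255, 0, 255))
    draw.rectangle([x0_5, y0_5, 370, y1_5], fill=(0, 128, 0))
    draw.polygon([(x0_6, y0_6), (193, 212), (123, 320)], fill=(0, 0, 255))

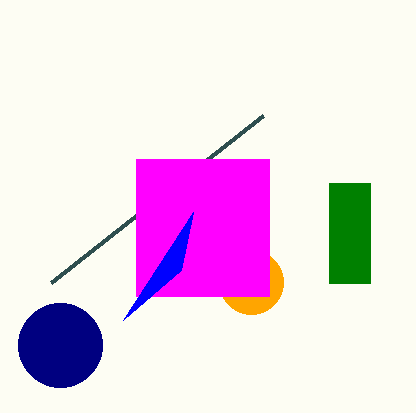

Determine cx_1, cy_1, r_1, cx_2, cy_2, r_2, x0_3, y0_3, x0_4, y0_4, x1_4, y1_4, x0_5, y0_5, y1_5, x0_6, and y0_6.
cx_1 = 251; cy_1 = 282; r_1 = 32; cx_2 = 60; cy_2 = 345; r_2 = 42; x0_3 = 263; y0_3 = 116; x0_4 = 136; y0_4 = 159; x1_4 = 269; y1_4 = 296; x0_5 = 329; y0_5 = 183; y1_5 = 283; x0_6 = 181; y0_6 = 270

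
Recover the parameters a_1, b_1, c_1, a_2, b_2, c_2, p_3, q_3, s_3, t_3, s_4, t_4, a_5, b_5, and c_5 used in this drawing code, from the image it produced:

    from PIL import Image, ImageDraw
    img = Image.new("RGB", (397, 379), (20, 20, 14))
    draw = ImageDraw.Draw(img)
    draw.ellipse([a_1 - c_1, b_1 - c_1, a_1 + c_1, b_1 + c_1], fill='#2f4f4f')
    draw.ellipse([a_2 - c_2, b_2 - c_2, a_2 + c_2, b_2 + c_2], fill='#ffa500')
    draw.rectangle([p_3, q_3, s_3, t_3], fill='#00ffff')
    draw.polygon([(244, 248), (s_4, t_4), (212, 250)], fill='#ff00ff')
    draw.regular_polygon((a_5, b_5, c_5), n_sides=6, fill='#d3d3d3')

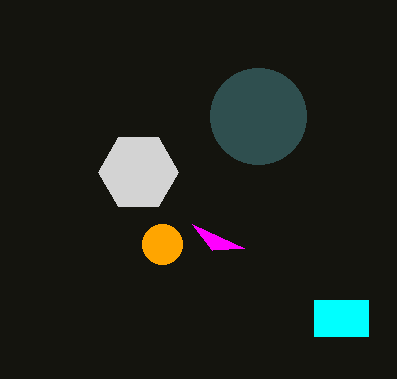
a_1 = 258, b_1 = 116, c_1 = 48, a_2 = 162, b_2 = 244, c_2 = 20, p_3 = 314, q_3 = 300, s_3 = 368, t_3 = 336, s_4 = 192, t_4 = 224, a_5 = 138, b_5 = 172, c_5 = 40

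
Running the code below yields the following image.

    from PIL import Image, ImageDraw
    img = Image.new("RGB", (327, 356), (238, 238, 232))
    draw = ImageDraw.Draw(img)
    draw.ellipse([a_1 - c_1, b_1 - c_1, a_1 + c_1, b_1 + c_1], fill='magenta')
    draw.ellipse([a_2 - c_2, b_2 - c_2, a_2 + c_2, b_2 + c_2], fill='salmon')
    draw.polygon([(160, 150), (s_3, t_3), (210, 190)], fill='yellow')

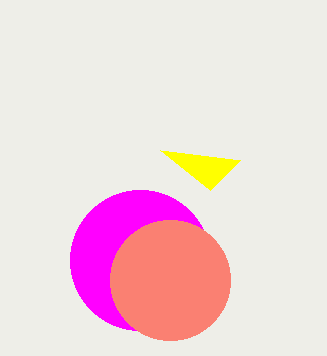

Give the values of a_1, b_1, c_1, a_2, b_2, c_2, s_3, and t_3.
a_1 = 140; b_1 = 260; c_1 = 70; a_2 = 170; b_2 = 280; c_2 = 60; s_3 = 240; t_3 = 160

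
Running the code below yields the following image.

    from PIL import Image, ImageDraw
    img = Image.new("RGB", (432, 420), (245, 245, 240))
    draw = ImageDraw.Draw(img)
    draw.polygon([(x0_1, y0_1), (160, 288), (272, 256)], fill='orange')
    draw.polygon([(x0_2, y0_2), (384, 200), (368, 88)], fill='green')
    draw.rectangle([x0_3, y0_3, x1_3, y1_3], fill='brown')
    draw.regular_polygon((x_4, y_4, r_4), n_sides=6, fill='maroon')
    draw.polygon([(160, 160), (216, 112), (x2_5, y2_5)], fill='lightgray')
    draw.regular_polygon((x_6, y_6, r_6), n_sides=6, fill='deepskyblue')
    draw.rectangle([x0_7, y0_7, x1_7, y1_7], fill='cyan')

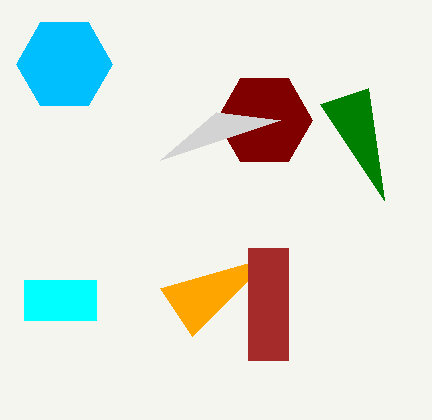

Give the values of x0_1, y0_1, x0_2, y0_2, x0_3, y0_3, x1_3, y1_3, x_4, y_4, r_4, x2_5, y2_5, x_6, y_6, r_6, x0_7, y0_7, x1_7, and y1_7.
x0_1 = 192
y0_1 = 336
x0_2 = 320
y0_2 = 104
x0_3 = 248
y0_3 = 248
x1_3 = 288
y1_3 = 360
x_4 = 264
y_4 = 120
r_4 = 48
x2_5 = 280
y2_5 = 120
x_6 = 64
y_6 = 64
r_6 = 48
x0_7 = 24
y0_7 = 280
x1_7 = 96
y1_7 = 320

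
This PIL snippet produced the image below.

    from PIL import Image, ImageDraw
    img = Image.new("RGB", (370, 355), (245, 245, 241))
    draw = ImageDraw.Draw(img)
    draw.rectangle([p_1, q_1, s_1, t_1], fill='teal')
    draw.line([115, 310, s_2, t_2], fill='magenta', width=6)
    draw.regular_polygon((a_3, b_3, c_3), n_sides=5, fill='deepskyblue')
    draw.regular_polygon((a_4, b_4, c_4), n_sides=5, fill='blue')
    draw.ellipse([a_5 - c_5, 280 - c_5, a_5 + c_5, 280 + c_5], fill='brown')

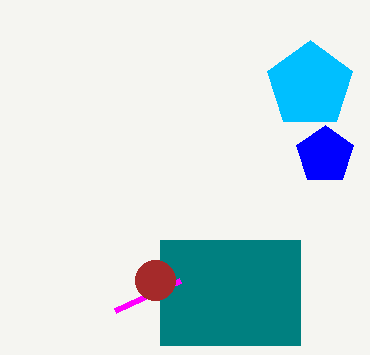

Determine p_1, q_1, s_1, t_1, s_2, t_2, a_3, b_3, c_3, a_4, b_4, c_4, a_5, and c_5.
p_1 = 160; q_1 = 240; s_1 = 300; t_1 = 345; s_2 = 180; t_2 = 280; a_3 = 310; b_3 = 85; c_3 = 45; a_4 = 325; b_4 = 155; c_4 = 30; a_5 = 155; c_5 = 20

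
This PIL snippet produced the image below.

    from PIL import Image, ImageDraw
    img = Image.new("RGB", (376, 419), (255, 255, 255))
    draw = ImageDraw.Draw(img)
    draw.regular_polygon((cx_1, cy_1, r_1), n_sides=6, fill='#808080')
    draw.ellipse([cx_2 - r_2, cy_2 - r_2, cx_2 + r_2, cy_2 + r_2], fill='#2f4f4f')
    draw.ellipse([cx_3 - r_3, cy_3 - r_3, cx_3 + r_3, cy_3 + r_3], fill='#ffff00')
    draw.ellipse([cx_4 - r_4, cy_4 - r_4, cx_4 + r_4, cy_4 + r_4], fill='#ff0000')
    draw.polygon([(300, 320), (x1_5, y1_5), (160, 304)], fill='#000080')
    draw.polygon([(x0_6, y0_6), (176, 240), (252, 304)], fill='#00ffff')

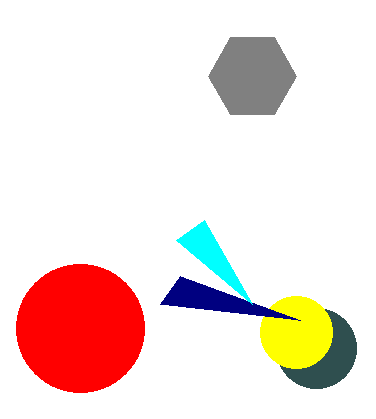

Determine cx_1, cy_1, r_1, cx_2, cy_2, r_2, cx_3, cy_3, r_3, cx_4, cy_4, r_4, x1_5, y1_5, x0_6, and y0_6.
cx_1 = 252, cy_1 = 76, r_1 = 44, cx_2 = 316, cy_2 = 348, r_2 = 40, cx_3 = 296, cy_3 = 332, r_3 = 36, cx_4 = 80, cy_4 = 328, r_4 = 64, x1_5 = 180, y1_5 = 276, x0_6 = 204, y0_6 = 220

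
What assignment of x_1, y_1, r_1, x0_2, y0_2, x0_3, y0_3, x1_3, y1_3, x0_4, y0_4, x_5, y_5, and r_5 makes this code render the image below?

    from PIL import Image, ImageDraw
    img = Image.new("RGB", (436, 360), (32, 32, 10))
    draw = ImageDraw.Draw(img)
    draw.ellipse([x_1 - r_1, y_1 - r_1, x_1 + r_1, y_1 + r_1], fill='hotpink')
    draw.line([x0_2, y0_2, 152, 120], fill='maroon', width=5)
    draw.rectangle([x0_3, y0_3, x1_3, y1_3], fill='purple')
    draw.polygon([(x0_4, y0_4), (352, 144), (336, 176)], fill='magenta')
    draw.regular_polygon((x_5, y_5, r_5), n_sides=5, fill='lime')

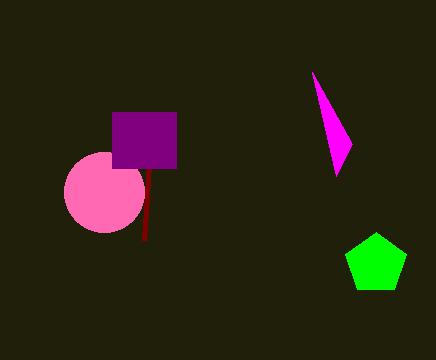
x_1 = 104; y_1 = 192; r_1 = 40; x0_2 = 144; y0_2 = 240; x0_3 = 112; y0_3 = 112; x1_3 = 176; y1_3 = 168; x0_4 = 312; y0_4 = 72; x_5 = 376; y_5 = 264; r_5 = 32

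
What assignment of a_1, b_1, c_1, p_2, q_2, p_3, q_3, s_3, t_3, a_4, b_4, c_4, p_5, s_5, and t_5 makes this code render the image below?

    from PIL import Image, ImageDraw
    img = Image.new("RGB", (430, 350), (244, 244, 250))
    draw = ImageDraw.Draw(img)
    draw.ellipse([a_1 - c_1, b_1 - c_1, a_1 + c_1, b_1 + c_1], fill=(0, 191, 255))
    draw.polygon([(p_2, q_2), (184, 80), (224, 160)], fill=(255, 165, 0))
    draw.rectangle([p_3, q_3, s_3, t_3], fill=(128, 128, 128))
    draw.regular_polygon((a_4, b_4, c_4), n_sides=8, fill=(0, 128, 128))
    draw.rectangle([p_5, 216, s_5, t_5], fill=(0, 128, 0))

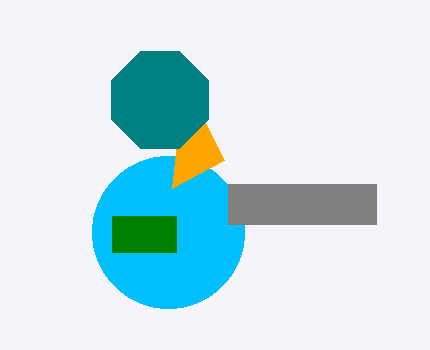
a_1 = 168
b_1 = 232
c_1 = 76
p_2 = 172
q_2 = 188
p_3 = 228
q_3 = 184
s_3 = 376
t_3 = 224
a_4 = 160
b_4 = 100
c_4 = 52
p_5 = 112
s_5 = 176
t_5 = 252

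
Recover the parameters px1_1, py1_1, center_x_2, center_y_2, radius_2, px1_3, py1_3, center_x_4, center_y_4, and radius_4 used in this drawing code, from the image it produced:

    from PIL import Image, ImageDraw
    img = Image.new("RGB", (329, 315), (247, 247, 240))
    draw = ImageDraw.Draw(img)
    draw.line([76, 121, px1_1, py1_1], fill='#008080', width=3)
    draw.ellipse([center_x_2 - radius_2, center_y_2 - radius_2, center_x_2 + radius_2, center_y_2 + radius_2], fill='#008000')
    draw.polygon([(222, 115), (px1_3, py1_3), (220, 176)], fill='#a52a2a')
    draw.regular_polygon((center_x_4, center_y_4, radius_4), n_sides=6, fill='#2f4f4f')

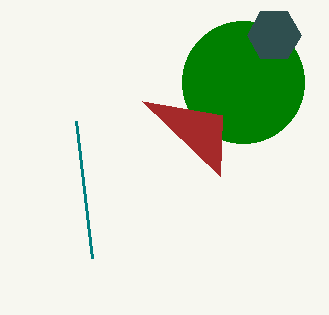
px1_1 = 92
py1_1 = 258
center_x_2 = 243
center_y_2 = 82
radius_2 = 61
px1_3 = 142
py1_3 = 101
center_x_4 = 274
center_y_4 = 35
radius_4 = 27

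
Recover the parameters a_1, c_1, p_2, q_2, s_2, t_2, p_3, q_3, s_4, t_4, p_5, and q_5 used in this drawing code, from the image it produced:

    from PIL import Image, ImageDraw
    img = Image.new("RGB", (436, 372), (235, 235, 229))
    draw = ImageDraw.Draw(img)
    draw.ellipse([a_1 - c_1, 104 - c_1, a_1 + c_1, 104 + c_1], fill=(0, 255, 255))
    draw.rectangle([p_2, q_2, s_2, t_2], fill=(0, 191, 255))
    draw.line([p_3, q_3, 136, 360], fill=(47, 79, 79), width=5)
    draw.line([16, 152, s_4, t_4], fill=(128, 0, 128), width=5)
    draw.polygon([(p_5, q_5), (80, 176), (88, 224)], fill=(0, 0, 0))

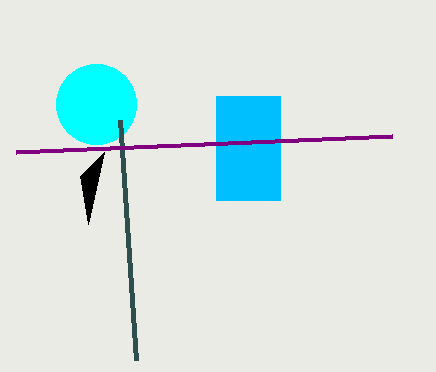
a_1 = 96, c_1 = 40, p_2 = 216, q_2 = 96, s_2 = 280, t_2 = 200, p_3 = 120, q_3 = 120, s_4 = 392, t_4 = 136, p_5 = 104, q_5 = 152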